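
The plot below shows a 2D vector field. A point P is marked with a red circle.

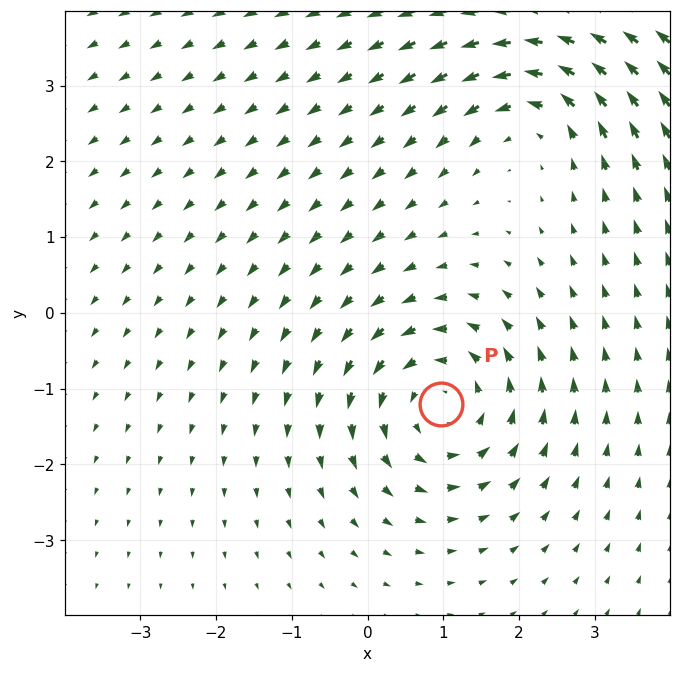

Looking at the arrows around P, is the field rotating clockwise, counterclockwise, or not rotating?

Near P at (1.0, -1.2) the arrows circulate counterclockwise. The curl (z-component) there is about +4; positive curl means counterclockwise rotation.

counterclockwise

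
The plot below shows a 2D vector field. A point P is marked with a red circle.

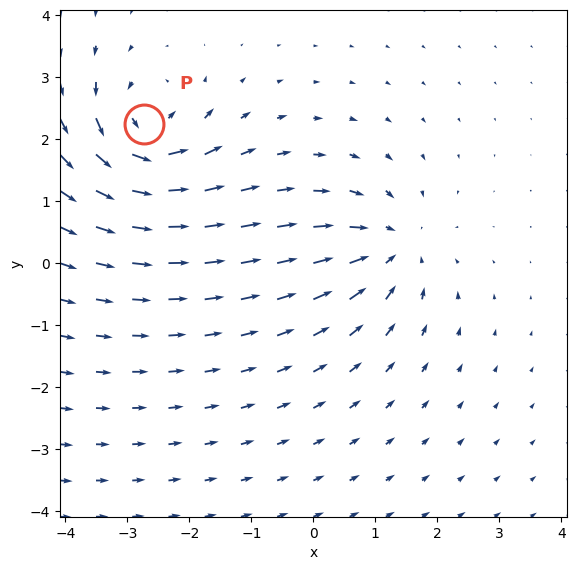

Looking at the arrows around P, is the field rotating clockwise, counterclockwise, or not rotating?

Near P at (-2.7, 2.2) the arrows circulate counterclockwise. The curl (z-component) there is about +5; positive curl means counterclockwise rotation.

counterclockwise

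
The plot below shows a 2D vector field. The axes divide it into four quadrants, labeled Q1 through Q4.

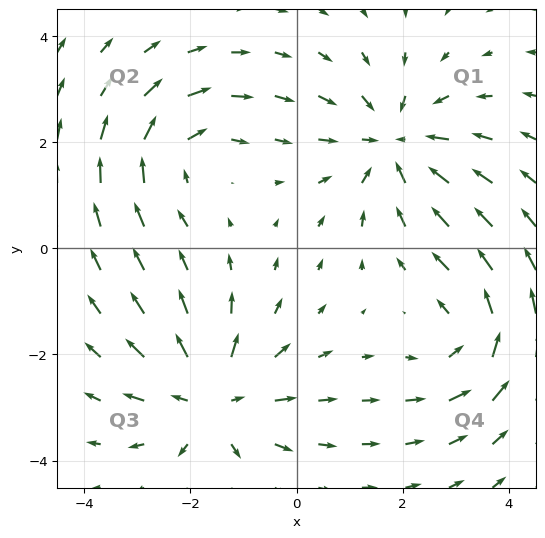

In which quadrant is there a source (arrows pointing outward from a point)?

Q3

The source sits at approximately (-1.6, -2.8), which lies in quadrant Q3. The divergence there is about +4, positive as expected for a source.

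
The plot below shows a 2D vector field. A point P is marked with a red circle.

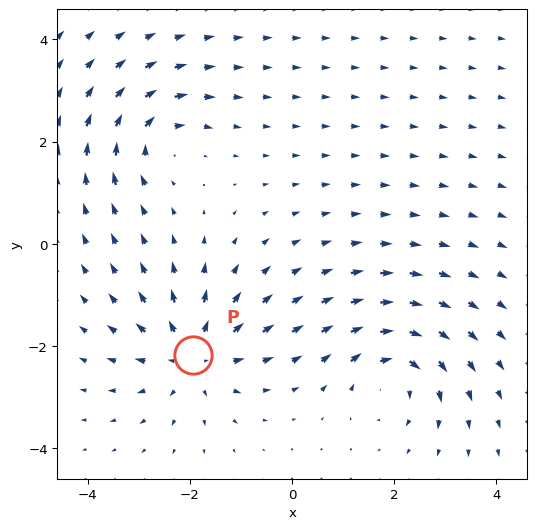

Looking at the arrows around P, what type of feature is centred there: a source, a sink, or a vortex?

At P (-1.9, -2.2) the arrows spread outward. Divergence about +5, curl ≈0 — positive divergence with near-zero curl is a source.

source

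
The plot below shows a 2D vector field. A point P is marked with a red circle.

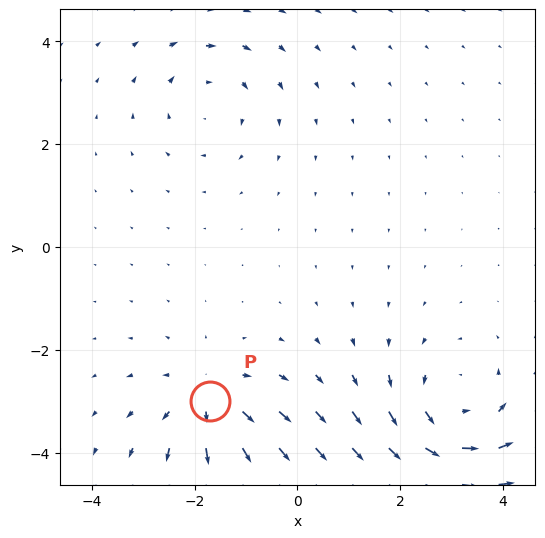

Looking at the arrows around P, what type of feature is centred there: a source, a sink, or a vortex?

source

At P (-1.7, -3.0) the arrows spread outward. Divergence about +4, curl ≈0 — positive divergence with near-zero curl is a source.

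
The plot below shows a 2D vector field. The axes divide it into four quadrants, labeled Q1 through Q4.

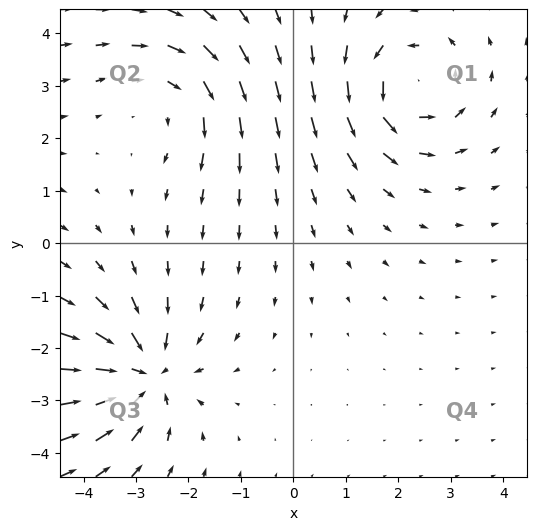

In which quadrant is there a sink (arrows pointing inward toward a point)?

Q3

The sink sits at approximately (-2.9, -2.5), which lies in quadrant Q3. The divergence there is about -5, negative as expected for a sink.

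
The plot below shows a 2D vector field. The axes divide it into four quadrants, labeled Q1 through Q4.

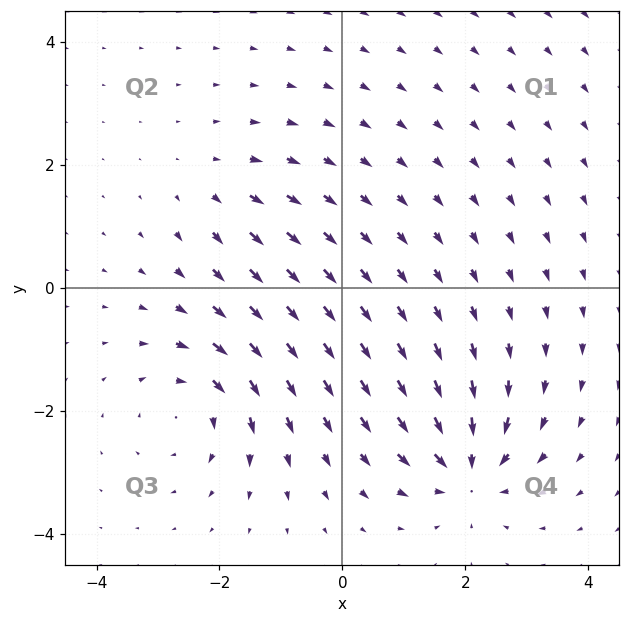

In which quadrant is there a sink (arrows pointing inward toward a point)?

The sink sits at approximately (2.0, -2.9), which lies in quadrant Q4. The divergence there is about -6, negative as expected for a sink.

Q4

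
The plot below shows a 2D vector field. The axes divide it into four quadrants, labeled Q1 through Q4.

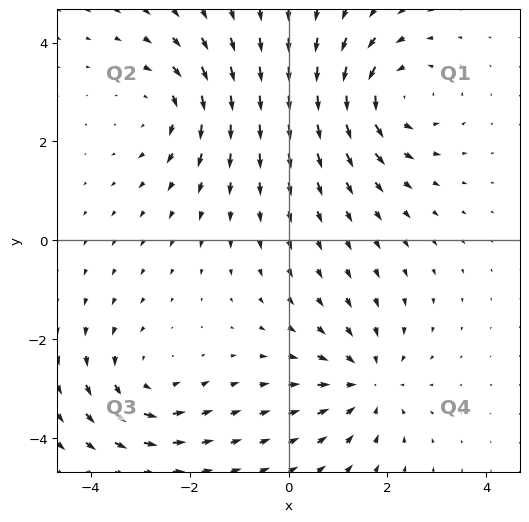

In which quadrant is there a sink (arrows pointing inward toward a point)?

The sink sits at approximately (1.6, -2.9), which lies in quadrant Q4. The divergence there is about -4, negative as expected for a sink.

Q4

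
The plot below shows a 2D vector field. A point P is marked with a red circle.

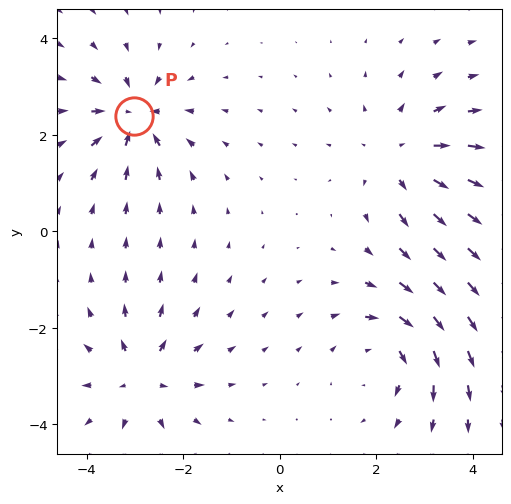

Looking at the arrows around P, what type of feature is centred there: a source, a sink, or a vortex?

sink

At P (-3.0, 2.4) the arrows converge inward. Divergence about -5, curl ≈0 — negative divergence with near-zero curl is a sink.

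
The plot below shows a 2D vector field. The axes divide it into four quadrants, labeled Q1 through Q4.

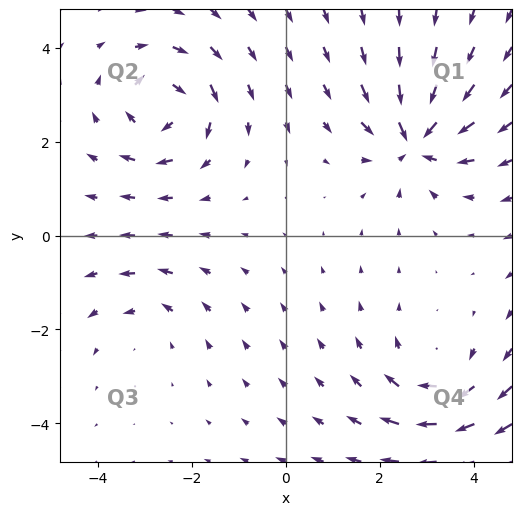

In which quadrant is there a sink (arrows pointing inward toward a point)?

Q1

The sink sits at approximately (2.8, 2.0), which lies in quadrant Q1. The divergence there is about -6, negative as expected for a sink.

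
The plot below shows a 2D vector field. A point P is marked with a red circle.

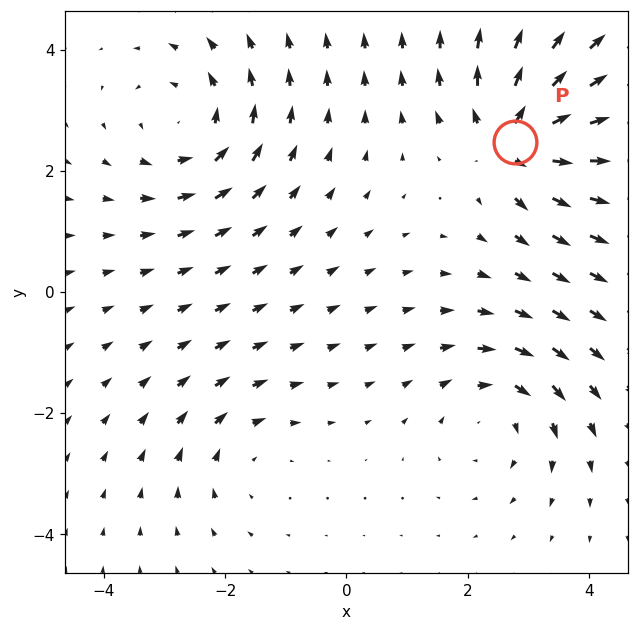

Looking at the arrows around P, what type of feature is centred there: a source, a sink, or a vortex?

source

At P (2.8, 2.5) the arrows spread outward. Divergence about +6, curl ≈0 — positive divergence with near-zero curl is a source.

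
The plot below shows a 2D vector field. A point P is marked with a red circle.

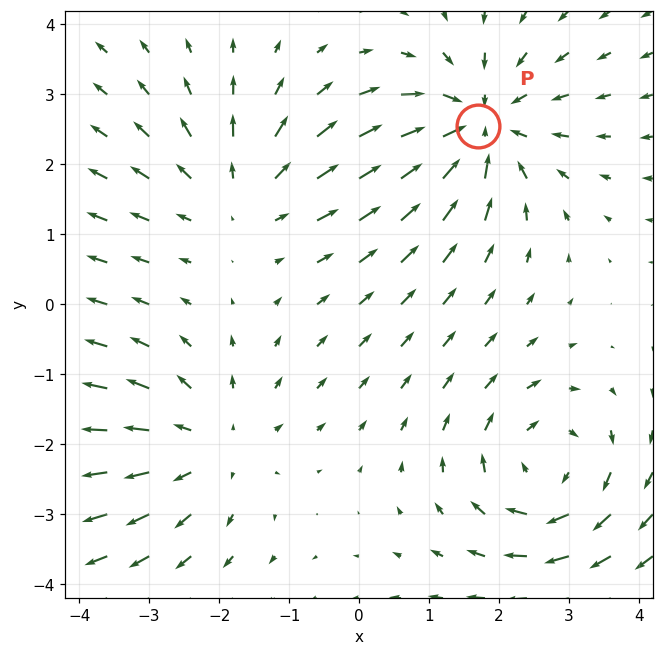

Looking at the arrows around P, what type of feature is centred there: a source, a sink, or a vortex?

At P (1.7, 2.5) the arrows converge inward. Divergence about -4, curl ≈0 — negative divergence with near-zero curl is a sink.

sink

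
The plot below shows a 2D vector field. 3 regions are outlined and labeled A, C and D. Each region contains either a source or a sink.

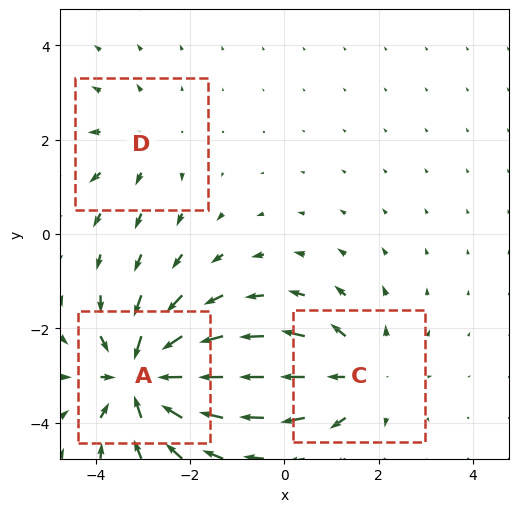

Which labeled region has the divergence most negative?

Divergence at each region's feature centre — A: about -5, C: about +3, D: about +2. Region A is most negative.

A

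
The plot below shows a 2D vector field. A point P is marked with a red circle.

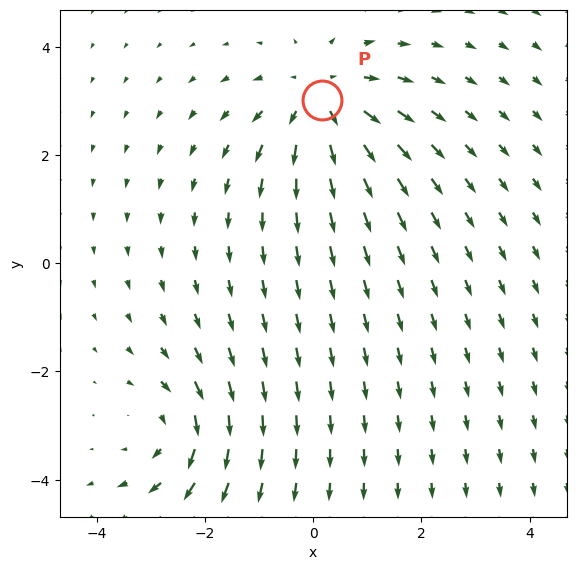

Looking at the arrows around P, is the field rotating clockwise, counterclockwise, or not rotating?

not rotating

Near P at (0.2, 3.0) the arrows show no circulation. The curl there is ≈0.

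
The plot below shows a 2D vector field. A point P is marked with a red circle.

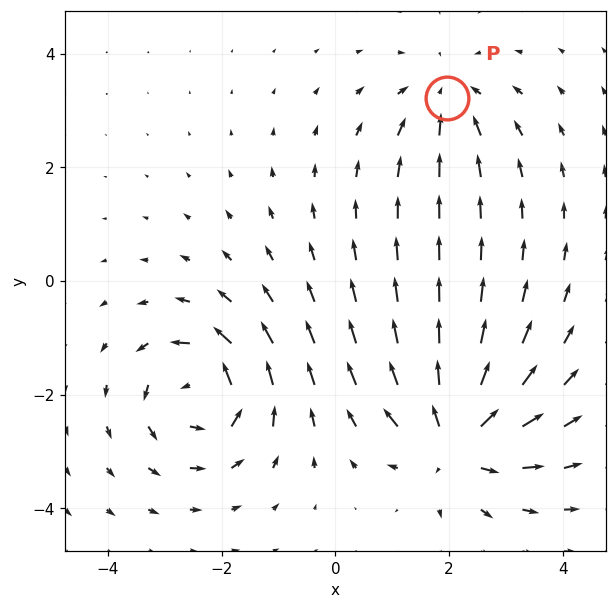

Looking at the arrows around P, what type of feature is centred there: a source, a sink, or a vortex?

sink

At P (2.0, 3.2) the arrows converge inward. Divergence about -3, curl ≈0 — negative divergence with near-zero curl is a sink.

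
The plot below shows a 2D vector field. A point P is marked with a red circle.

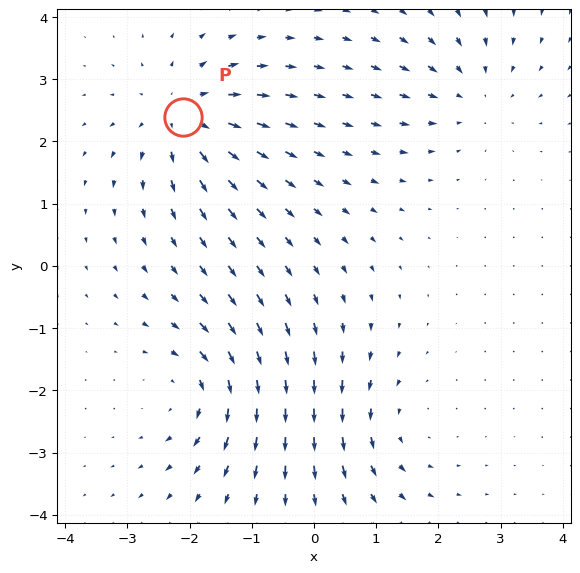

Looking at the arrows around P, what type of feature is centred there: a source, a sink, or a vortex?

At P (-2.1, 2.4) the arrows spread outward. Divergence about +6, curl ≈0 — positive divergence with near-zero curl is a source.

source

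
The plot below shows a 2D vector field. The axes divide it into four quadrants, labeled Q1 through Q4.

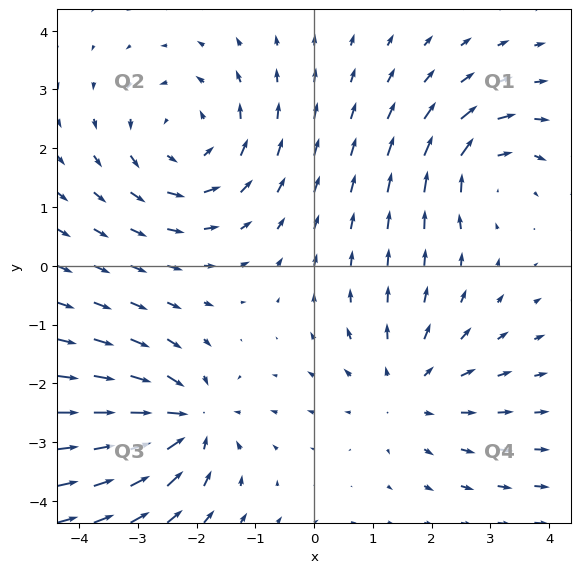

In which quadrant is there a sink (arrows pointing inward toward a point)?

The sink sits at approximately (-2.2, -2.6), which lies in quadrant Q3. The divergence there is about -4, negative as expected for a sink.

Q3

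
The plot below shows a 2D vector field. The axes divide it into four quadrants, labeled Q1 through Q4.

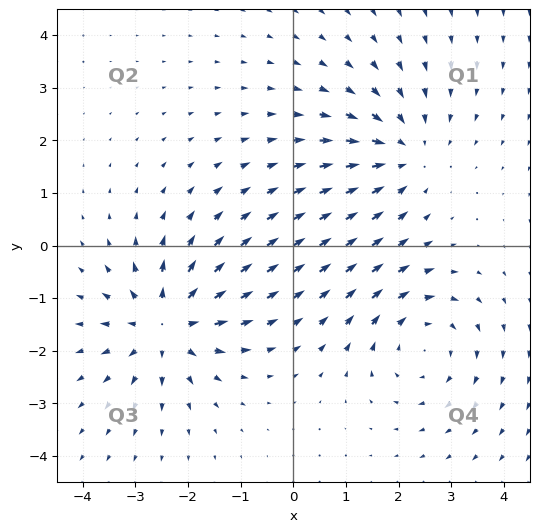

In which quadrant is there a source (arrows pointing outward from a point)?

The source sits at approximately (-2.4, -1.5), which lies in quadrant Q3. The divergence there is about +5, positive as expected for a source.

Q3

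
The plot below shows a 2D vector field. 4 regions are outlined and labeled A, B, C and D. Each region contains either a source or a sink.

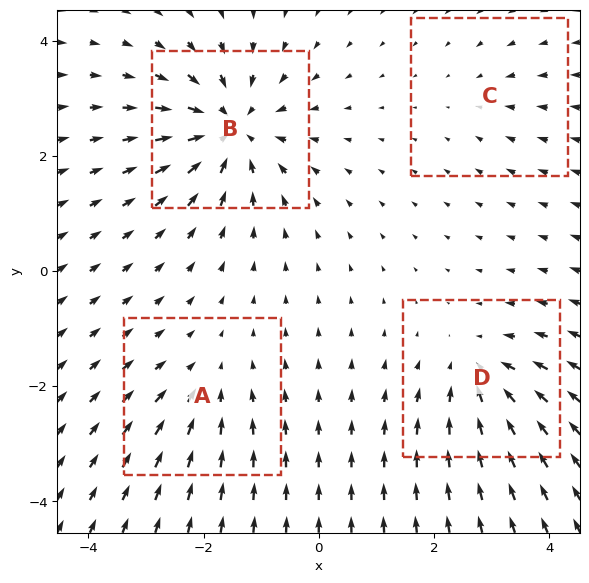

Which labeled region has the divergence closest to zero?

C

Divergence at each region's feature centre — A: about -3, B: about -7, C: about -2, D: about -5. Region C is closest to zero.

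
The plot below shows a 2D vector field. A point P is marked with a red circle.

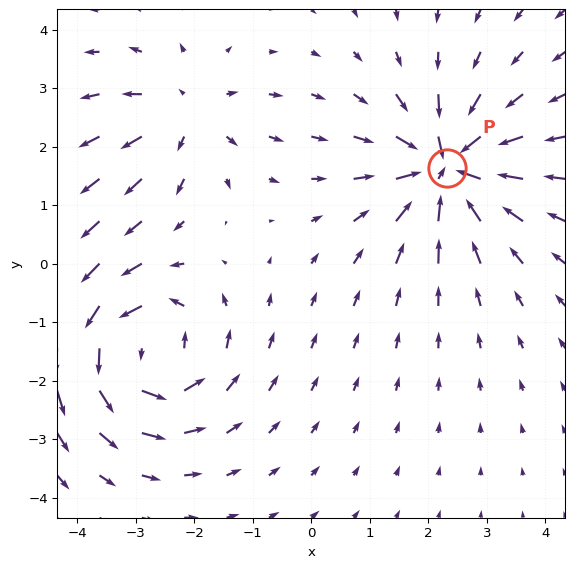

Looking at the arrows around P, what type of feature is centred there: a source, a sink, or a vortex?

At P (2.3, 1.6) the arrows converge inward. Divergence about -6, curl ≈0 — negative divergence with near-zero curl is a sink.

sink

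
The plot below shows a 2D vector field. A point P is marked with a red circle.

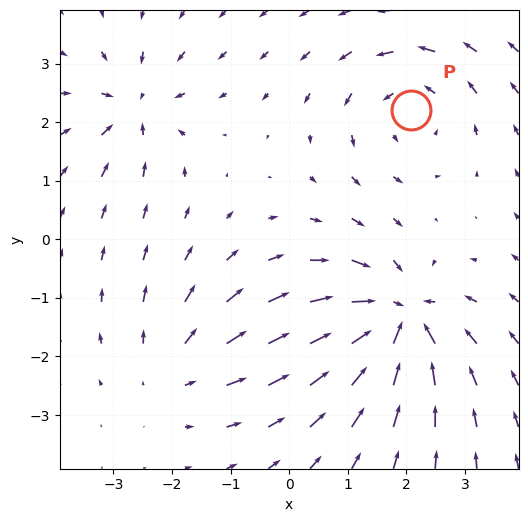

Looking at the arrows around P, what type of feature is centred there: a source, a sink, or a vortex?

At P (2.1, 2.2) the arrows circulate counterclockwise. Divergence ≈0, curl about +3 — near-zero divergence with nonzero curl is a vortex.

vortex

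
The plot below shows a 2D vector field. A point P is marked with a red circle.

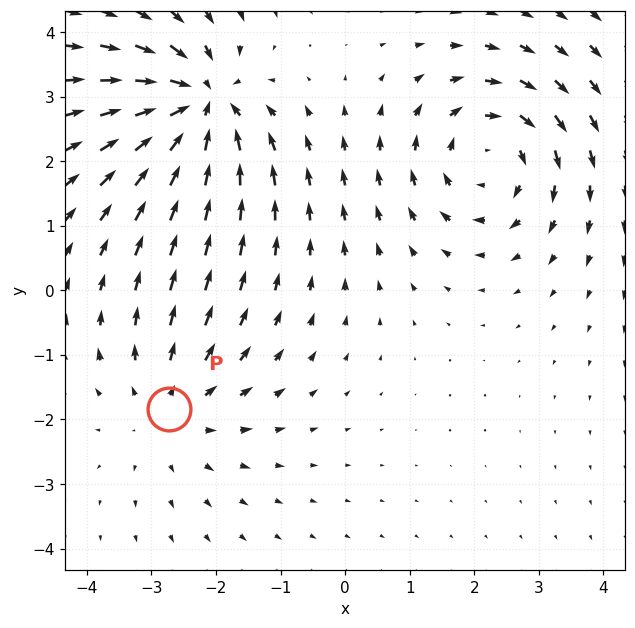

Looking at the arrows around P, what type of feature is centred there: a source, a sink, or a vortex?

source

At P (-2.7, -1.8) the arrows spread outward. Divergence about +3, curl ≈0 — positive divergence with near-zero curl is a source.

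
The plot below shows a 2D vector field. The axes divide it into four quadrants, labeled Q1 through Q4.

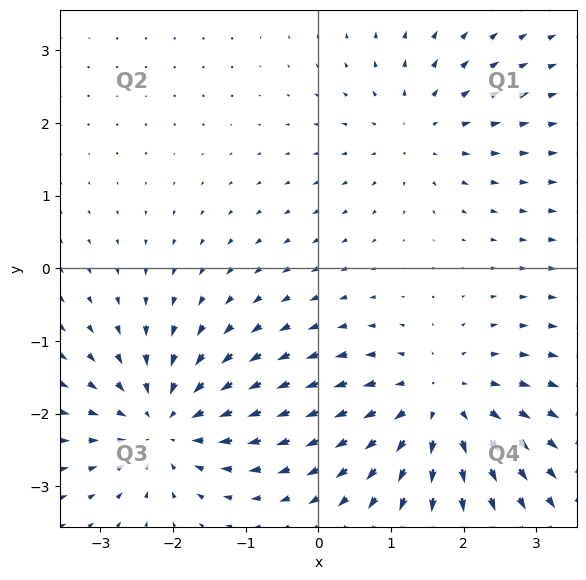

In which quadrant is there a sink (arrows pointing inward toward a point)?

The sink sits at approximately (-2.1, -2.1), which lies in quadrant Q3. The divergence there is about -5, negative as expected for a sink.

Q3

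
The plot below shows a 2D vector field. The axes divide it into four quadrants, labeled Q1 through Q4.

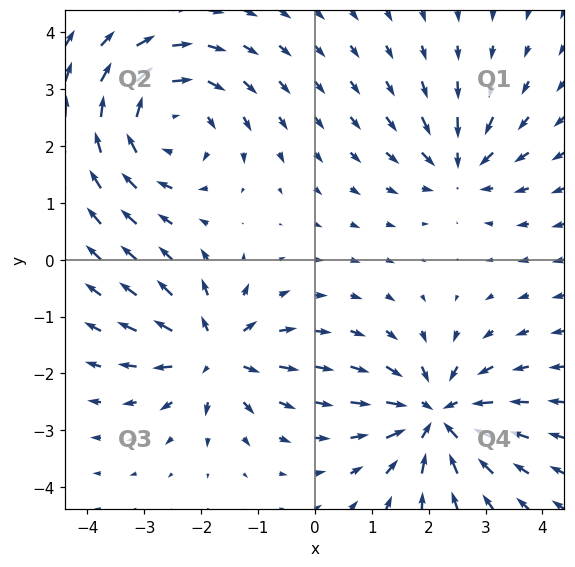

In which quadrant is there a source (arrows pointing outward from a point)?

Q3

The source sits at approximately (-1.8, -1.6), which lies in quadrant Q3. The divergence there is about +5, positive as expected for a source.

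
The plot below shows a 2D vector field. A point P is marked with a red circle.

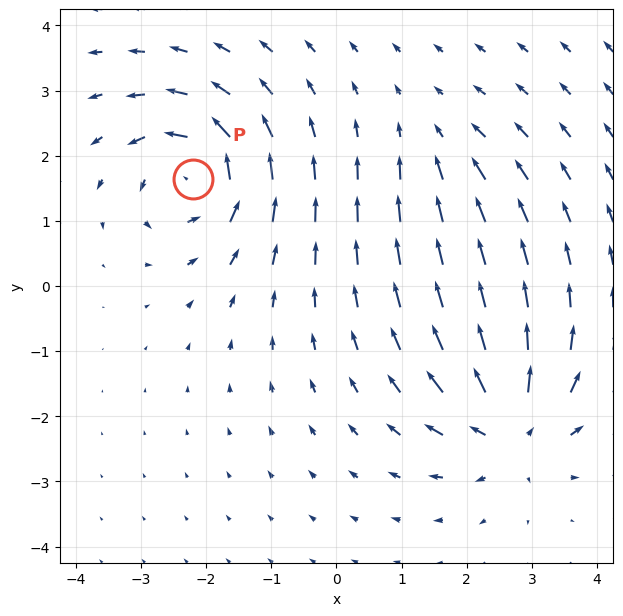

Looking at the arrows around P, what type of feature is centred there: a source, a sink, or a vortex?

vortex

At P (-2.2, 1.6) the arrows circulate counterclockwise. Divergence ≈0, curl about +7 — near-zero divergence with nonzero curl is a vortex.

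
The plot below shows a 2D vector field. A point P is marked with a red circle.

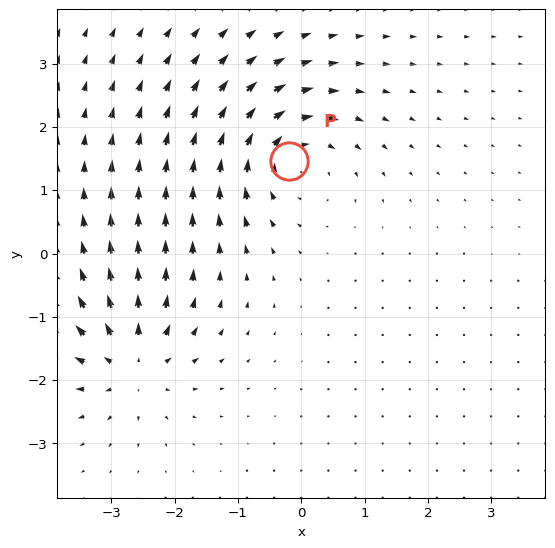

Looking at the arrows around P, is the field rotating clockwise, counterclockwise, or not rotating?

clockwise

Near P at (-0.2, 1.5) the arrows circulate clockwise. The curl (z-component) there is about -5; negative curl means clockwise rotation.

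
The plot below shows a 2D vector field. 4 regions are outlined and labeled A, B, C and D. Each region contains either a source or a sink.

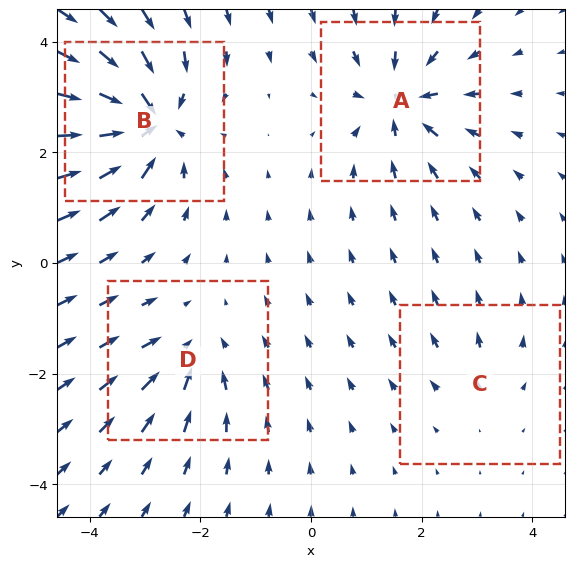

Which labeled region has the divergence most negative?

Divergence at each region's feature centre — A: about -6, B: about -8, C: about +2, D: about -4. Region B is most negative.

B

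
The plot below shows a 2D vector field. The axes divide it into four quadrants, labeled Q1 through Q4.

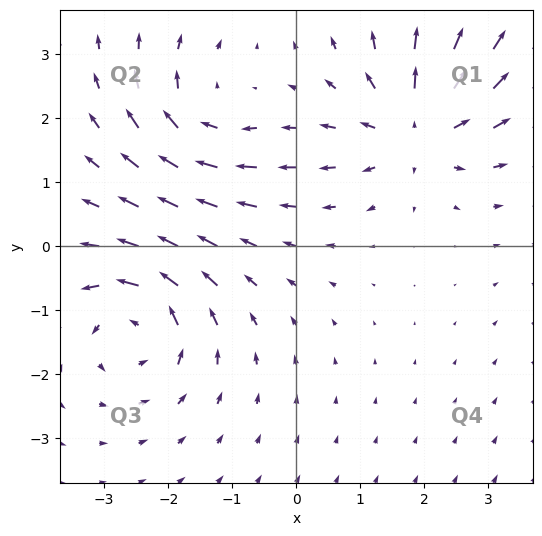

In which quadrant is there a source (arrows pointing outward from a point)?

The source sits at approximately (1.9, 1.8), which lies in quadrant Q1. The divergence there is about +5, positive as expected for a source.

Q1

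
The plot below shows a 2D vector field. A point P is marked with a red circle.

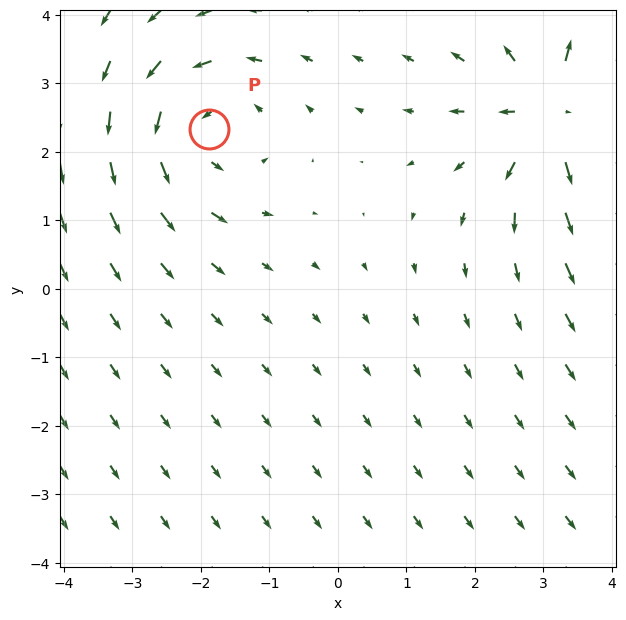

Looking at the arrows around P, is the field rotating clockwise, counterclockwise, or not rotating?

Near P at (-1.9, 2.3) the arrows circulate counterclockwise. The curl (z-component) there is about +3; positive curl means counterclockwise rotation.

counterclockwise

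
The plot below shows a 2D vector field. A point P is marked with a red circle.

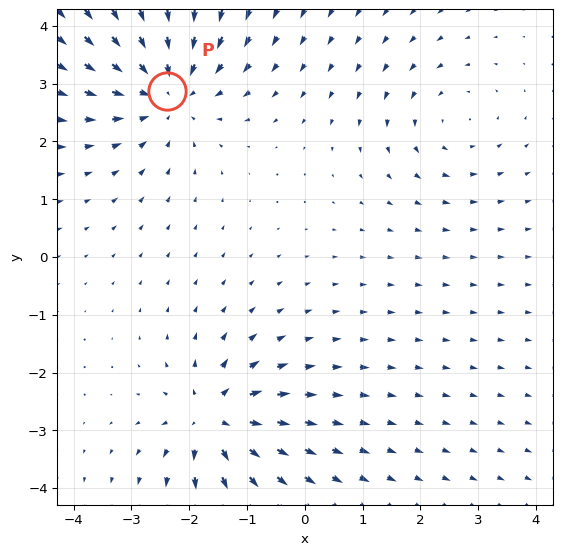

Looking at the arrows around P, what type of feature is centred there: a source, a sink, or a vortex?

sink

At P (-2.4, 2.9) the arrows converge inward. Divergence about -4, curl ≈0 — negative divergence with near-zero curl is a sink.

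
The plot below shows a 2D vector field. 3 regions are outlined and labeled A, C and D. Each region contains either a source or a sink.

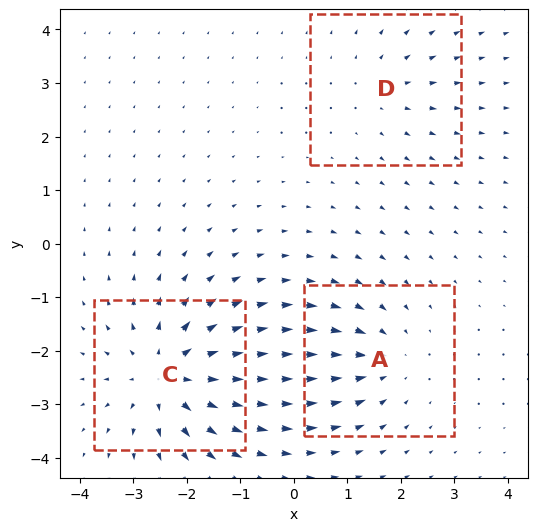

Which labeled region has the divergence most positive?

C

Divergence at each region's feature centre — A: about -3, C: about +5, D: about +2. Region C is most positive.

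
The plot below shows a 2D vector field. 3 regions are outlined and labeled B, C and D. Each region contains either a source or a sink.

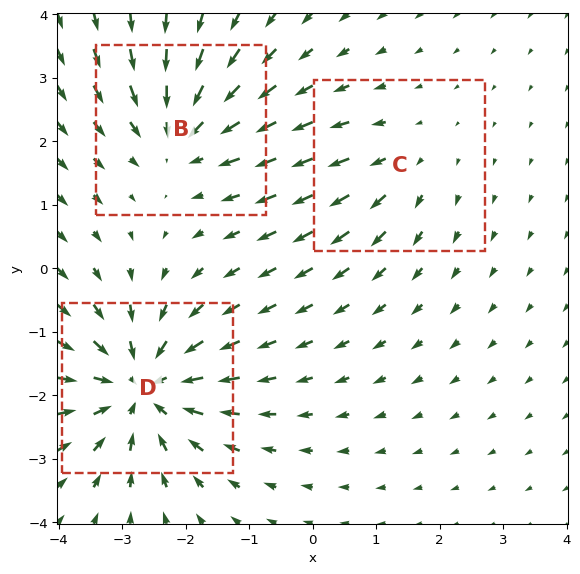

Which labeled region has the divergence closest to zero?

Divergence at each region's feature centre — B: about -3, C: about +2, D: about -5. Region C is closest to zero.

C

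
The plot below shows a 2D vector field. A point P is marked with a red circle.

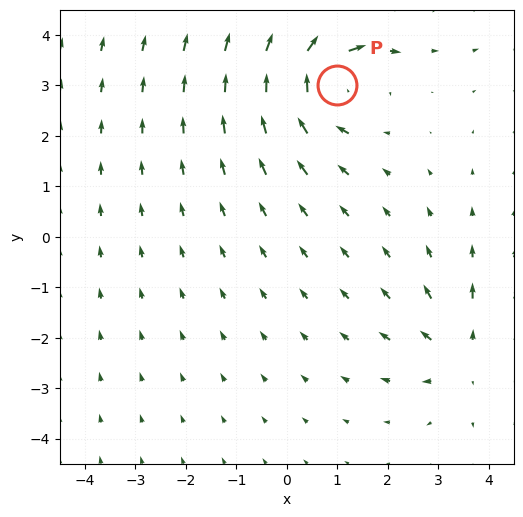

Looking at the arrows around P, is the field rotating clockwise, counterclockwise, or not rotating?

clockwise

Near P at (1.0, 3.0) the arrows circulate clockwise. The curl (z-component) there is about -5; negative curl means clockwise rotation.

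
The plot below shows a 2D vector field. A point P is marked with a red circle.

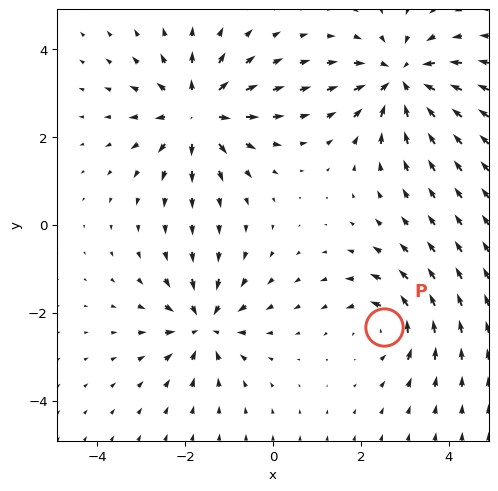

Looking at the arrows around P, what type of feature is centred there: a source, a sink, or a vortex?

At P (2.5, -2.3) the arrows circulate counterclockwise. Divergence ≈0, curl about +5 — near-zero divergence with nonzero curl is a vortex.

vortex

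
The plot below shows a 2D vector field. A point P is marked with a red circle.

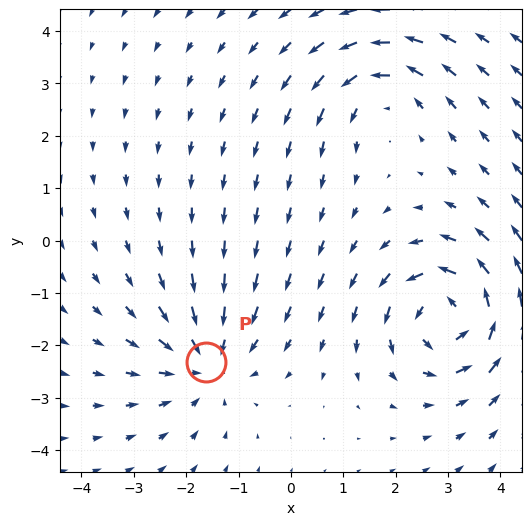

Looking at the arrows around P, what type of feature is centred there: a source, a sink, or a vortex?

sink

At P (-1.6, -2.3) the arrows converge inward. Divergence about -3, curl ≈0 — negative divergence with near-zero curl is a sink.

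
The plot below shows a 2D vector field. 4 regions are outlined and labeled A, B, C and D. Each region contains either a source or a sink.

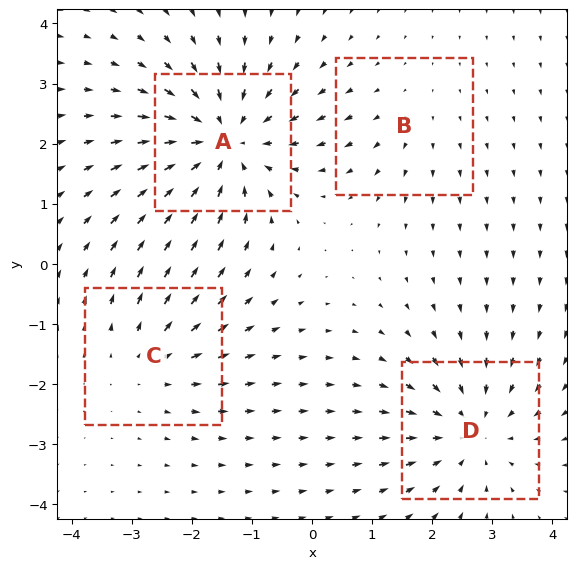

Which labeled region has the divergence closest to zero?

Divergence at each region's feature centre — A: about -5, B: about +2, C: about +3, D: about -4. Region B is closest to zero.

B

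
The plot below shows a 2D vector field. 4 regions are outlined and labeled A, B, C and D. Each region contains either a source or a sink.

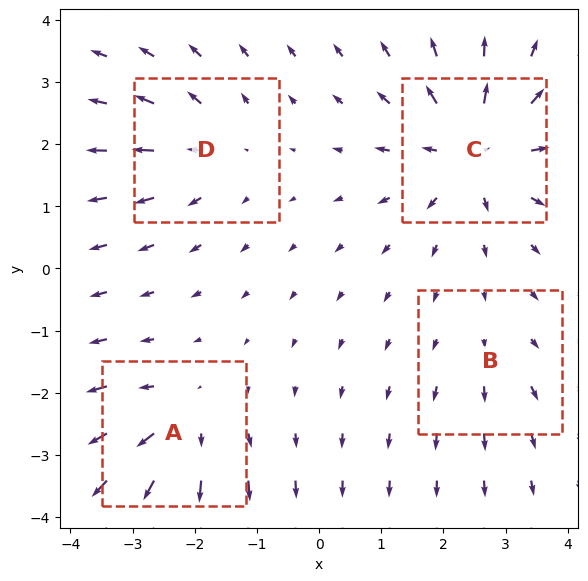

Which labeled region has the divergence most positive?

C

Divergence at each region's feature centre — A: about +5, B: about +2, C: about +7, D: about +4. Region C is most positive.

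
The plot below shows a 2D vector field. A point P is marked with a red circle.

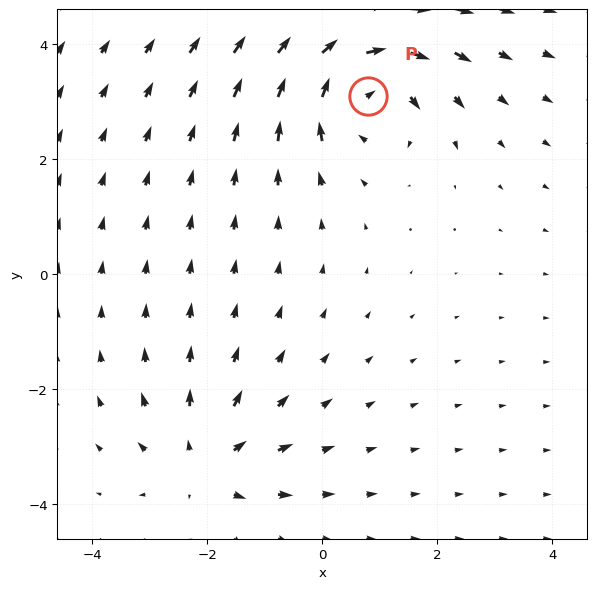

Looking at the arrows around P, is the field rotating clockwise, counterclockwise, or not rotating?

clockwise

Near P at (0.8, 3.1) the arrows circulate clockwise. The curl (z-component) there is about -4; negative curl means clockwise rotation.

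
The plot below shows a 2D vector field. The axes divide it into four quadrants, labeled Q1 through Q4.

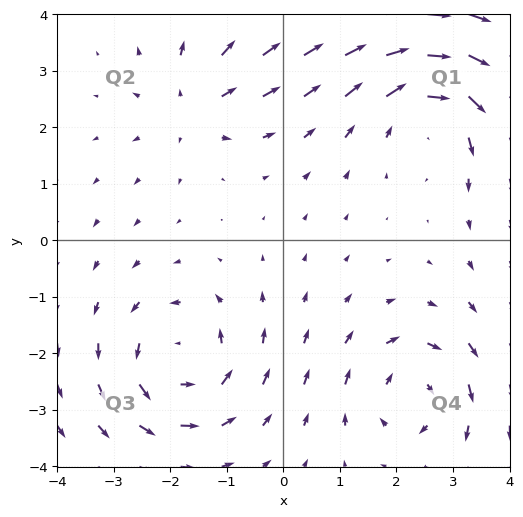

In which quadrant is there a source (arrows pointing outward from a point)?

Q2

The source sits at approximately (-1.6, 2.4), which lies in quadrant Q2. The divergence there is about +3, positive as expected for a source.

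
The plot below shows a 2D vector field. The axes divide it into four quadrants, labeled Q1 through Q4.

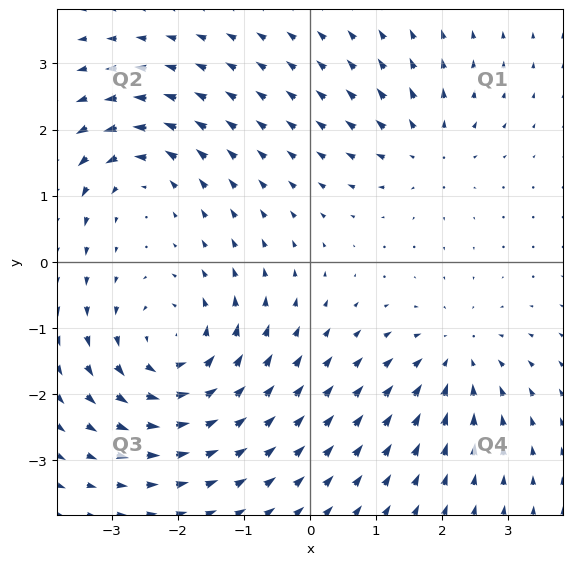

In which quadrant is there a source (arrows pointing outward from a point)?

Q1

The source sits at approximately (1.7, 1.7), which lies in quadrant Q1. The divergence there is about +3, positive as expected for a source.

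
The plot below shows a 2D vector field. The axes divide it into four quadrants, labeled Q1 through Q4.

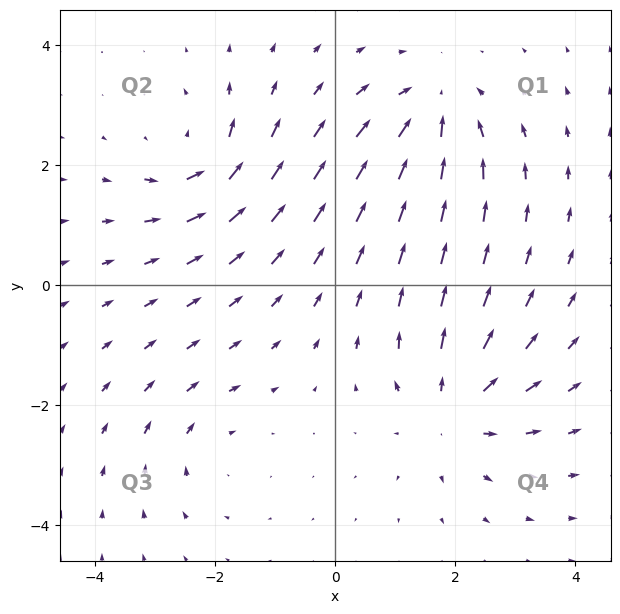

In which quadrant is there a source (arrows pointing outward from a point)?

Q4

The source sits at approximately (2.0, -2.1), which lies in quadrant Q4. The divergence there is about +4, positive as expected for a source.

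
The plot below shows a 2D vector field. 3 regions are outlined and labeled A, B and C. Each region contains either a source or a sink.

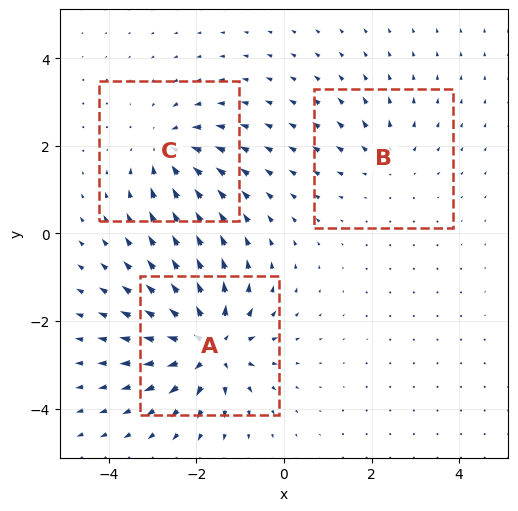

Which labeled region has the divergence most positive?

A

Divergence at each region's feature centre — A: about +6, B: about +2, C: about -4. Region A is most positive.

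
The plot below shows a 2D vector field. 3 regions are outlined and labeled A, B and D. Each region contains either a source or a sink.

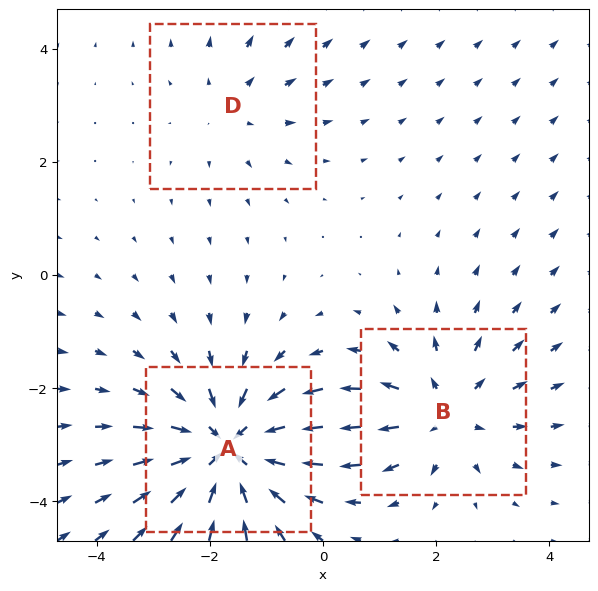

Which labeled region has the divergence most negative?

A

Divergence at each region's feature centre — A: about -4, B: about +3, D: about +2. Region A is most negative.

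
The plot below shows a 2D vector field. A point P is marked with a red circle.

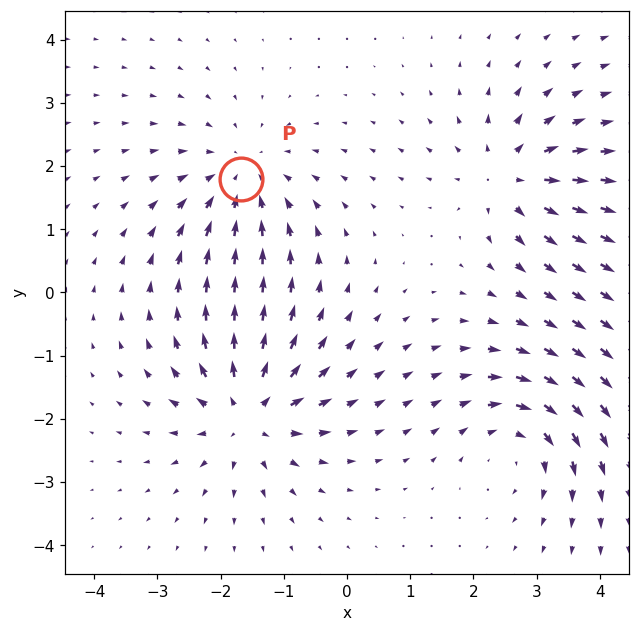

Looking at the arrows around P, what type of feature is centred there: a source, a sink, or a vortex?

sink

At P (-1.7, 1.8) the arrows converge inward. Divergence about -4, curl ≈0 — negative divergence with near-zero curl is a sink.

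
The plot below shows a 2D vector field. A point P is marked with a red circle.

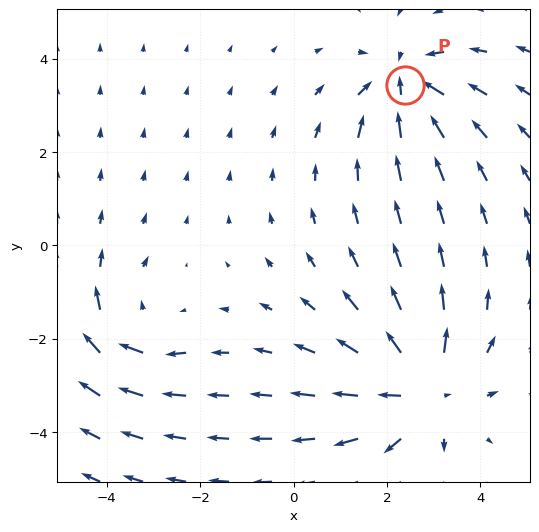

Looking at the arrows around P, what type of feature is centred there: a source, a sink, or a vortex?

At P (2.4, 3.4) the arrows converge inward. Divergence about -4, curl ≈0 — negative divergence with near-zero curl is a sink.

sink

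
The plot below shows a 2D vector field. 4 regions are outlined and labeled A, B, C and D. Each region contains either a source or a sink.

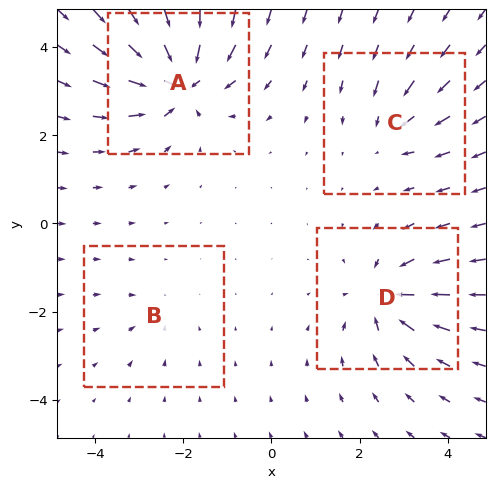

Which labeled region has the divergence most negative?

A

Divergence at each region's feature centre — A: about -9, B: about -2, C: about -4, D: about -6. Region A is most negative.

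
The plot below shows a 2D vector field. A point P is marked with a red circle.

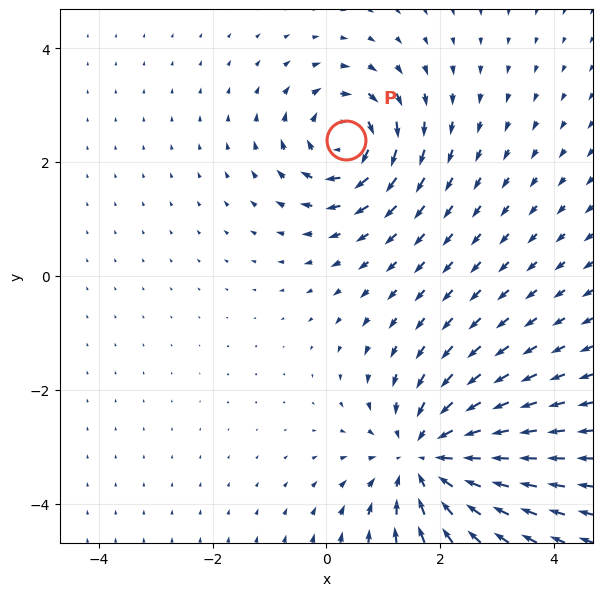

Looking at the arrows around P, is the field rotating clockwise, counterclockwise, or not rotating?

Near P at (0.3, 2.4) the arrows circulate clockwise. The curl (z-component) there is about -5; negative curl means clockwise rotation.

clockwise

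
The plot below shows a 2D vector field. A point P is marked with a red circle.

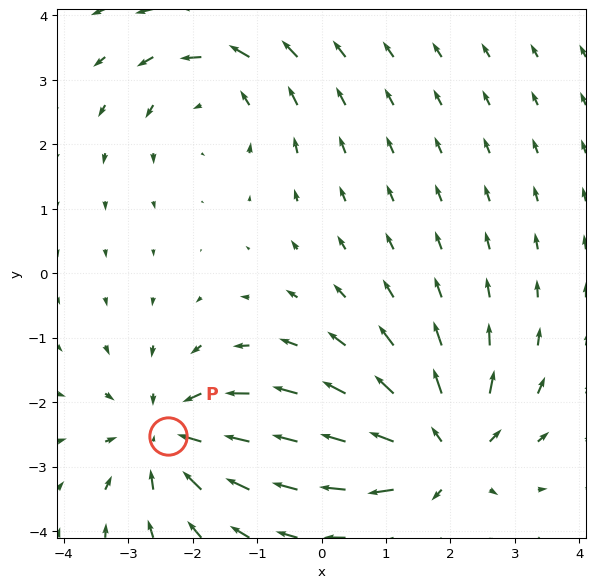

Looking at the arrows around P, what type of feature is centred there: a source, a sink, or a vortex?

sink

At P (-2.4, -2.5) the arrows converge inward. Divergence about -4, curl ≈0 — negative divergence with near-zero curl is a sink.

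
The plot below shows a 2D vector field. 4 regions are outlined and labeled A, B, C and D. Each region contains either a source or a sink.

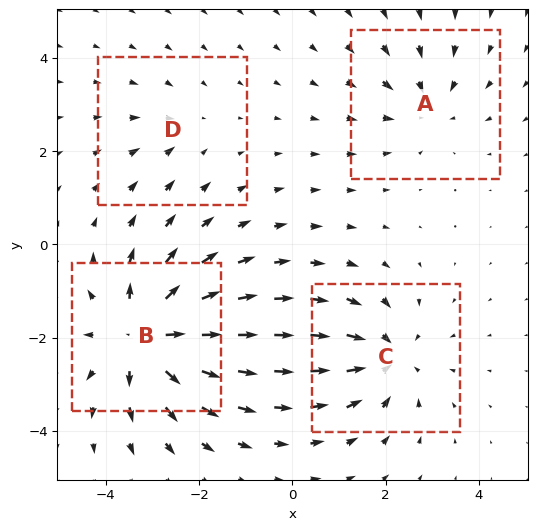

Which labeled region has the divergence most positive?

Divergence at each region's feature centre — A: about -3, B: about +7, C: about -5, D: about -2. Region B is most positive.

B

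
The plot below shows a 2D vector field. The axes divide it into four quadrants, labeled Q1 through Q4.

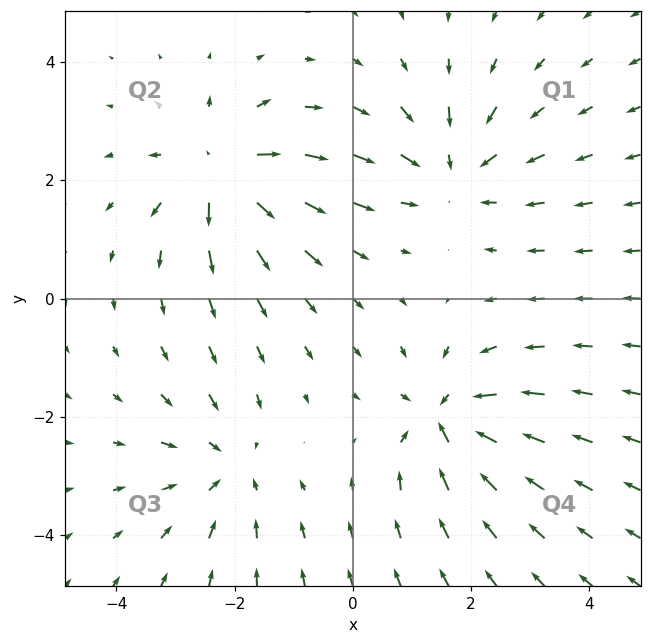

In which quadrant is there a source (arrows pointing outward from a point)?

The source sits at approximately (-2.2, 2.1), which lies in quadrant Q2. The divergence there is about +6, positive as expected for a source.

Q2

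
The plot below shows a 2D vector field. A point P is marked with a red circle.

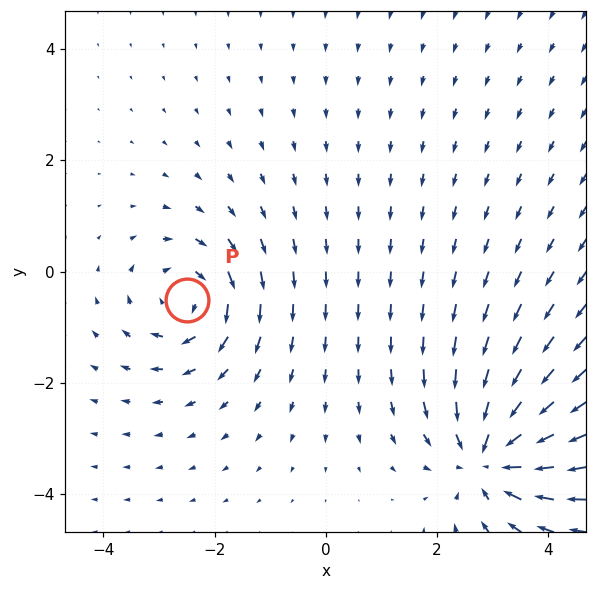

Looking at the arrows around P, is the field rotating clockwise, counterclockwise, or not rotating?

Near P at (-2.5, -0.5) the arrows circulate clockwise. The curl (z-component) there is about -4; negative curl means clockwise rotation.

clockwise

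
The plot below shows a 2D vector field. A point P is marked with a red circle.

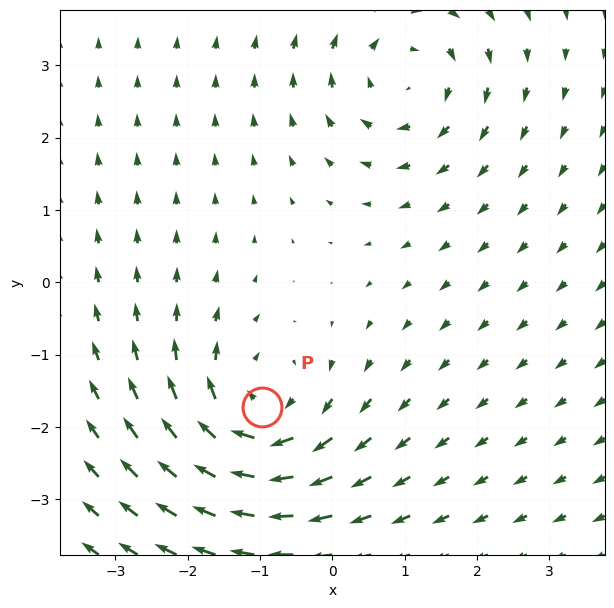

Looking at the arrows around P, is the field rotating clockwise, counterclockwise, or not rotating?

Near P at (-1.0, -1.7) the arrows circulate clockwise. The curl (z-component) there is about -4; negative curl means clockwise rotation.

clockwise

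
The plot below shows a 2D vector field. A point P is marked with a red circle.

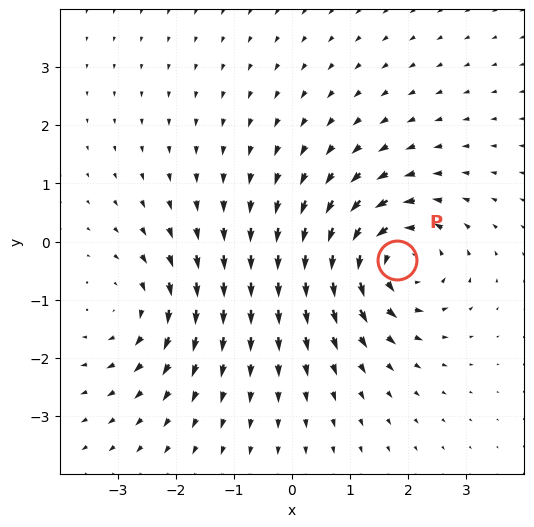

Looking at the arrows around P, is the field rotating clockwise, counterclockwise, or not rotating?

Near P at (1.8, -0.3) the arrows circulate counterclockwise. The curl (z-component) there is about +4; positive curl means counterclockwise rotation.

counterclockwise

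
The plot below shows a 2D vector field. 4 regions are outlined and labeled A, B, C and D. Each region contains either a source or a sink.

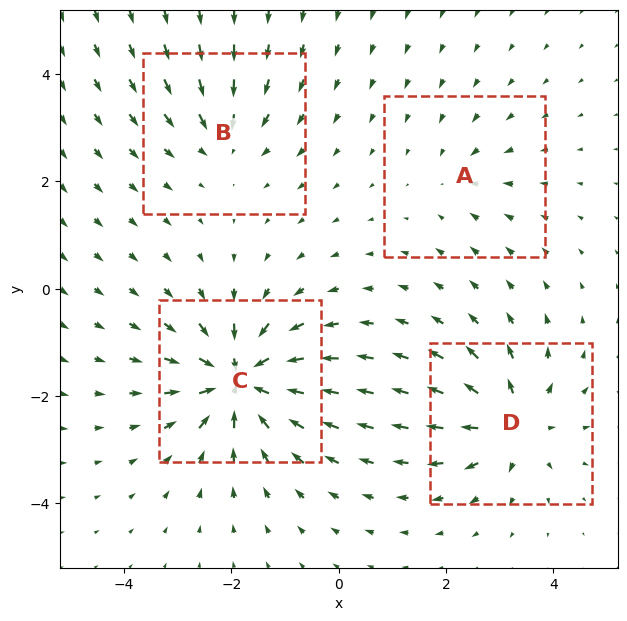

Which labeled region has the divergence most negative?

Divergence at each region's feature centre — A: about -3, B: about -4, C: about -8, D: about +6. Region C is most negative.

C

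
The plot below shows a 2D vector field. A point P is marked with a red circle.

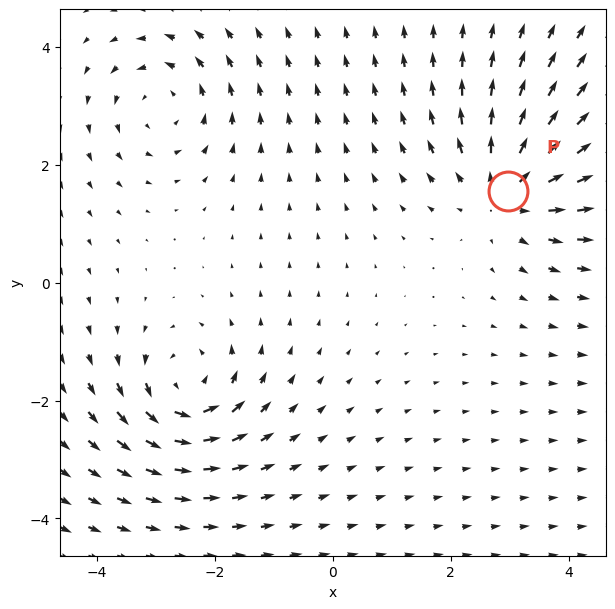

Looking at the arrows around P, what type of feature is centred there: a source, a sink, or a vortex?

At P (3.0, 1.6) the arrows spread outward. Divergence about +4, curl ≈0 — positive divergence with near-zero curl is a source.

source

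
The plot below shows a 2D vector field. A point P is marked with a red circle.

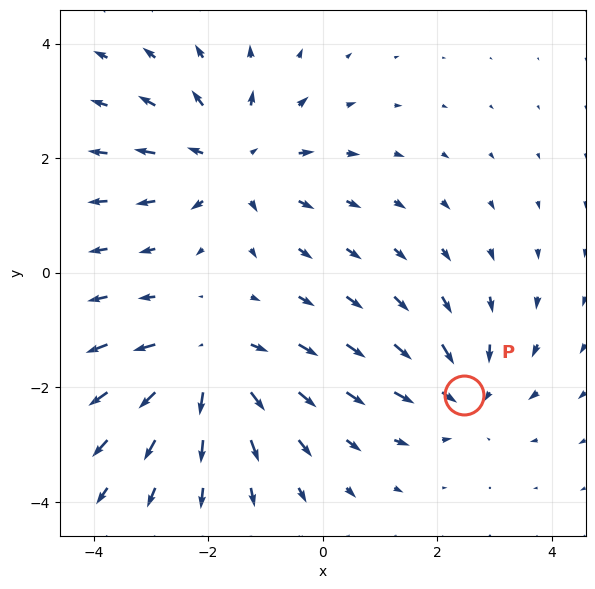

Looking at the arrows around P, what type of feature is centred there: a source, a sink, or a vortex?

At P (2.5, -2.1) the arrows converge inward. Divergence about -3, curl ≈0 — negative divergence with near-zero curl is a sink.

sink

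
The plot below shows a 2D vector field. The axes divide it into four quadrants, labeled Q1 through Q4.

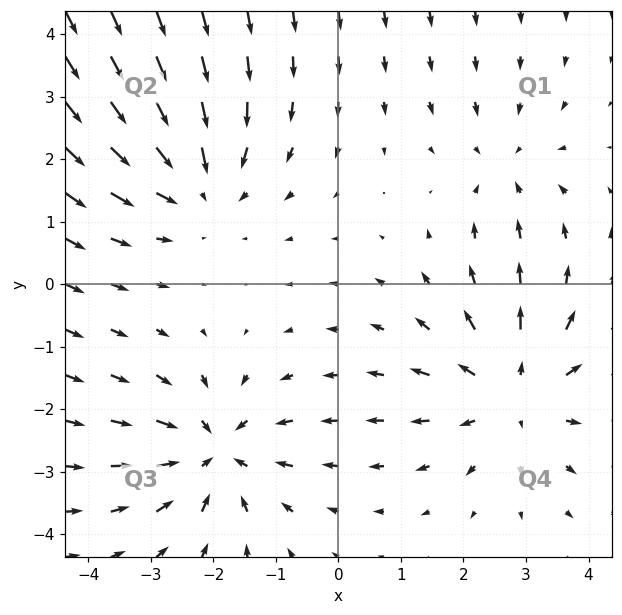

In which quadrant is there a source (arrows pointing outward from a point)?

The source sits at approximately (2.8, -1.7), which lies in quadrant Q4. The divergence there is about +4, positive as expected for a source.

Q4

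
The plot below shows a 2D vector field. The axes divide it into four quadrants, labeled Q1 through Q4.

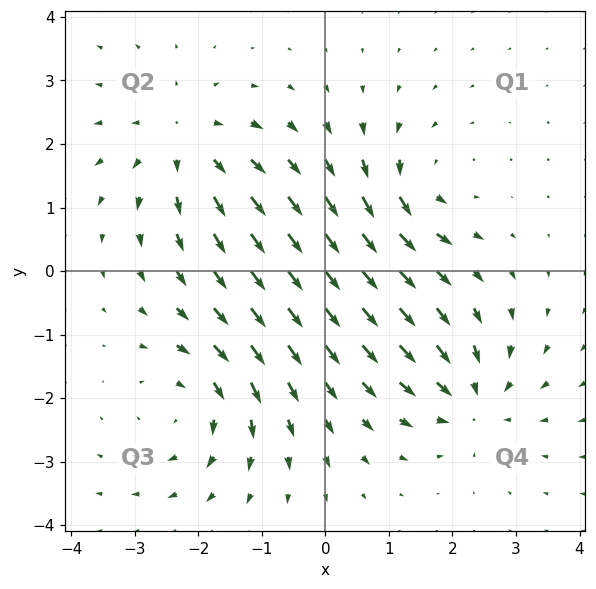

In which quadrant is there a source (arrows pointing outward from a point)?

The source sits at approximately (-2.2, 2.0), which lies in quadrant Q2. The divergence there is about +4, positive as expected for a source.

Q2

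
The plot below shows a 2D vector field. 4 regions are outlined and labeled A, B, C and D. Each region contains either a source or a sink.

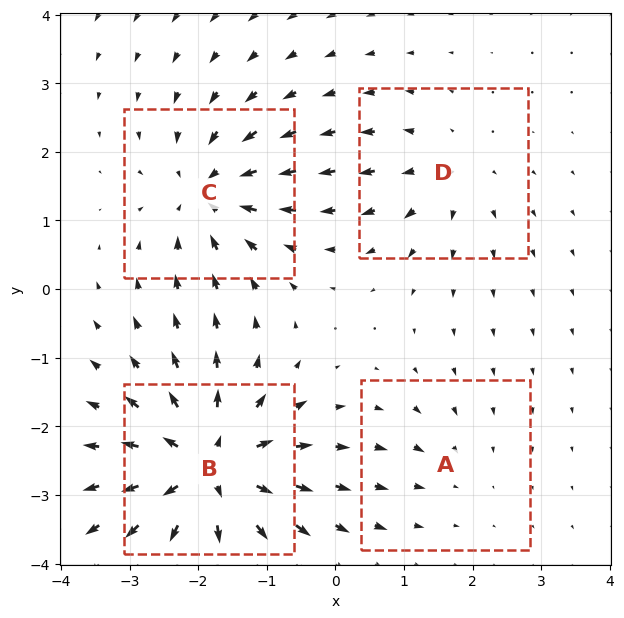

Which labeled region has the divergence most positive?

Divergence at each region's feature centre — A: about -2, B: about +9, C: about -6, D: about +4. Region B is most positive.

B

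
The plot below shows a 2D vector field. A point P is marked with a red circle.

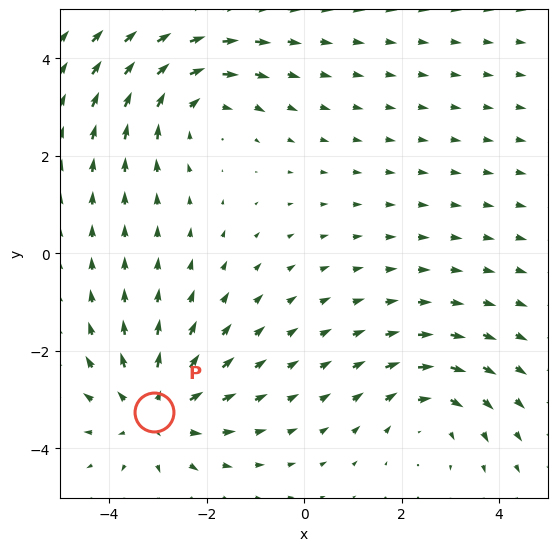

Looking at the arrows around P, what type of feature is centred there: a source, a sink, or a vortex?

At P (-3.1, -3.3) the arrows spread outward. Divergence about +4, curl ≈0 — positive divergence with near-zero curl is a source.

source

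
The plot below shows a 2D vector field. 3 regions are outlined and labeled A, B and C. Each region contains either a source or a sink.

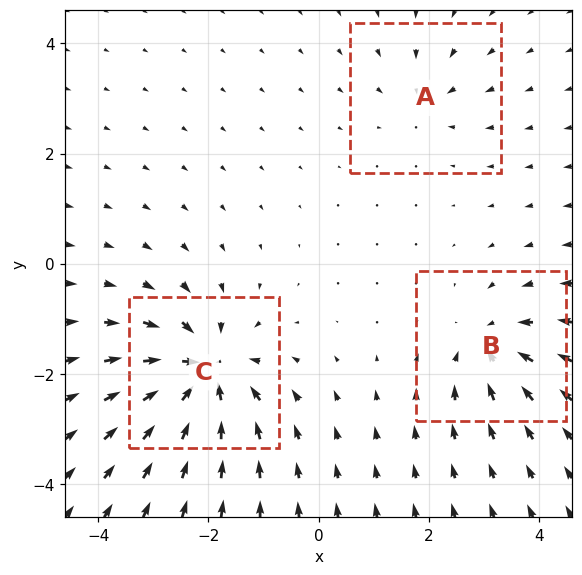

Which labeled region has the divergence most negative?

C

Divergence at each region's feature centre — A: about -2, B: about -4, C: about -6. Region C is most negative.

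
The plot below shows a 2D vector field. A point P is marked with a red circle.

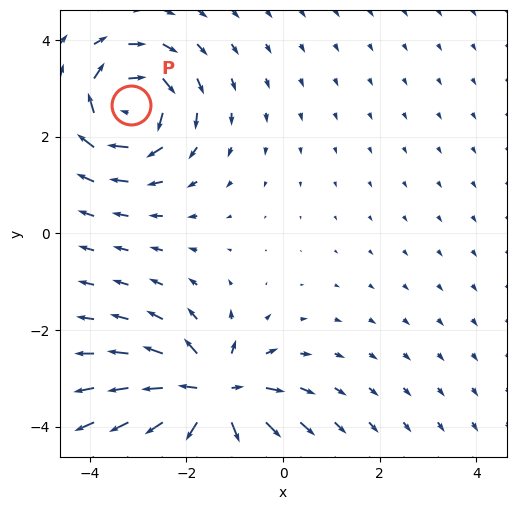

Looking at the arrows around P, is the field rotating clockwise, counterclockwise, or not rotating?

clockwise

Near P at (-3.2, 2.6) the arrows circulate clockwise. The curl (z-component) there is about -5; negative curl means clockwise rotation.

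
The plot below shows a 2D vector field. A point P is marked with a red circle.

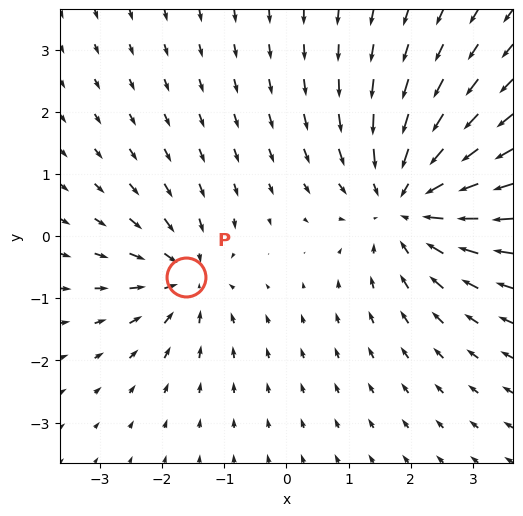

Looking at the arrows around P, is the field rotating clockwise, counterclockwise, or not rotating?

Near P at (-1.6, -0.7) the arrows show no circulation. The curl there is ≈0.

not rotating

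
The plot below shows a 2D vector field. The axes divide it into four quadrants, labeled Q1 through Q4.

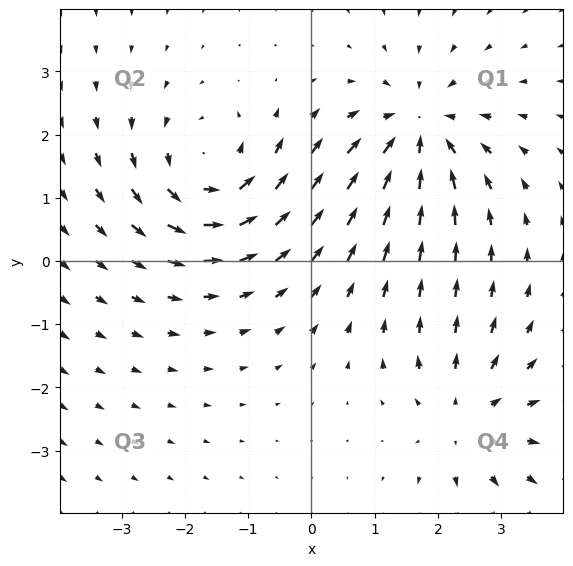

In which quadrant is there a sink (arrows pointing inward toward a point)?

Q1

The sink sits at approximately (1.7, 2.1), which lies in quadrant Q1. The divergence there is about -4, negative as expected for a sink.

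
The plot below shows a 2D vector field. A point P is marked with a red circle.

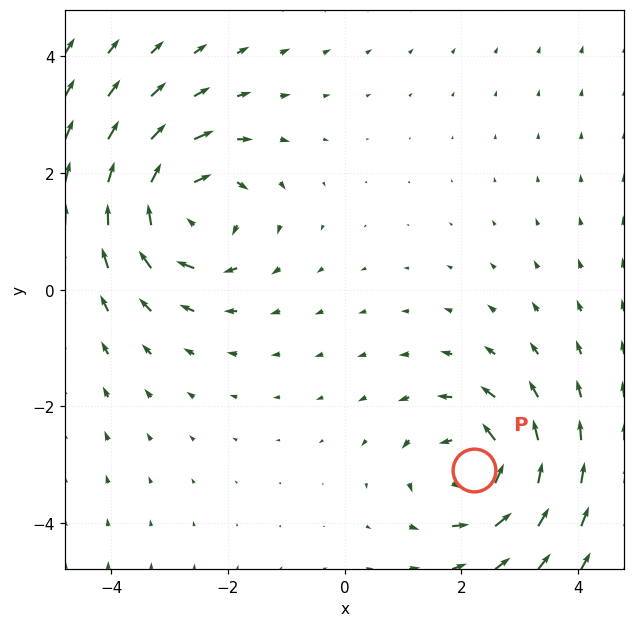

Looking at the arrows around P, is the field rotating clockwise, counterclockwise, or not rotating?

Near P at (2.2, -3.1) the arrows circulate counterclockwise. The curl (z-component) there is about +3; positive curl means counterclockwise rotation.

counterclockwise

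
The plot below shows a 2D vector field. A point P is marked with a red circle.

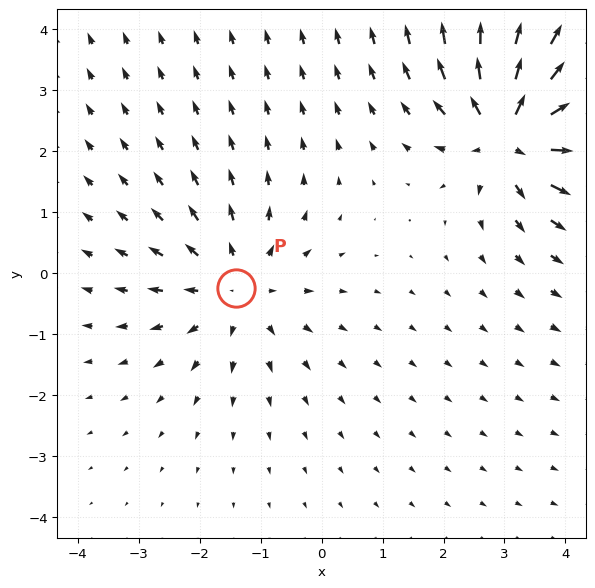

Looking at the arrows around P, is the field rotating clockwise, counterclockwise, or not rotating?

Near P at (-1.4, -0.2) the arrows show no circulation. The curl there is ≈0.

not rotating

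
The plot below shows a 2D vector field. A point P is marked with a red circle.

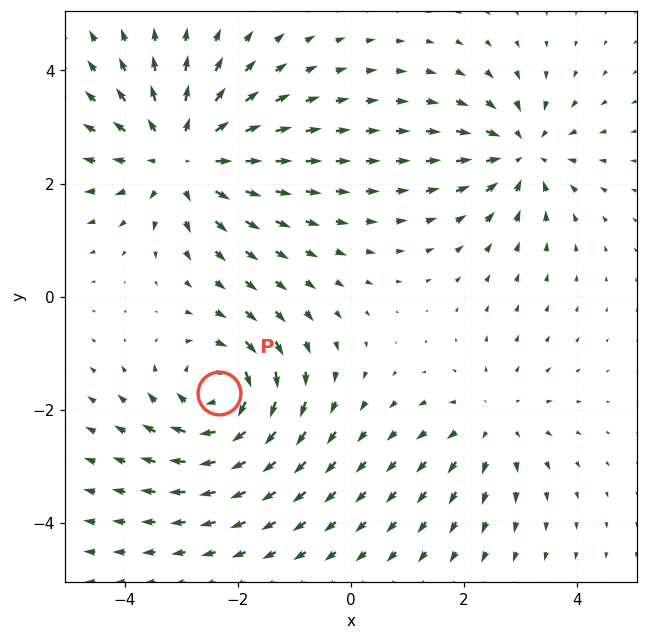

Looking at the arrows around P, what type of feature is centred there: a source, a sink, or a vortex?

vortex

At P (-2.3, -1.7) the arrows circulate clockwise. Divergence ≈0, curl about -5 — near-zero divergence with nonzero curl is a vortex.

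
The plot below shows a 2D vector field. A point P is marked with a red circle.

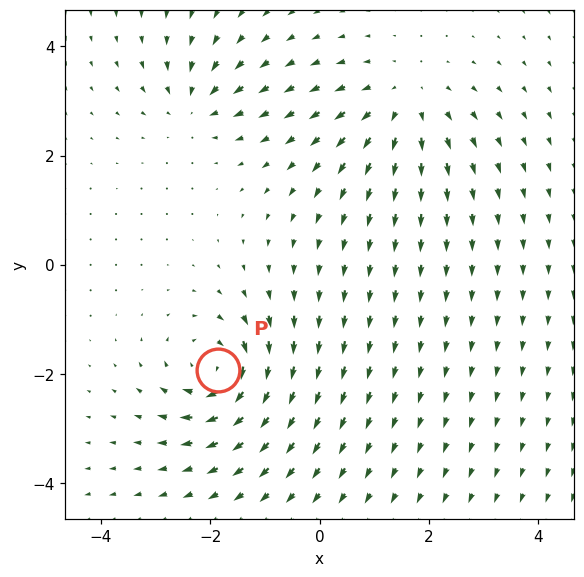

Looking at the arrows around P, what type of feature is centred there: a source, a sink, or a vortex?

At P (-1.9, -1.9) the arrows circulate clockwise. Divergence ≈0, curl about -6 — near-zero divergence with nonzero curl is a vortex.

vortex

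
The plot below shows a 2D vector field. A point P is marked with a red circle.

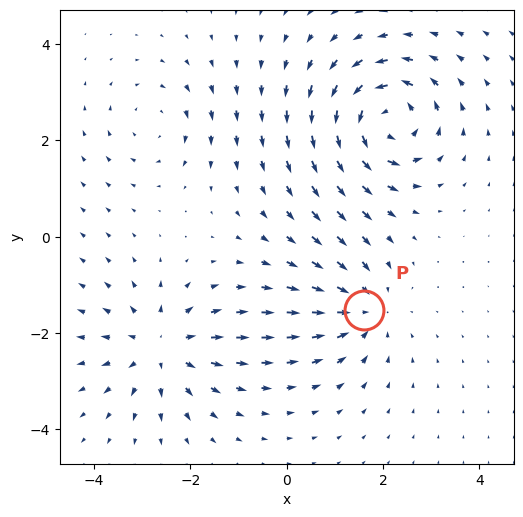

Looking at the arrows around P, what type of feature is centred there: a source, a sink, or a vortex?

At P (1.6, -1.5) the arrows converge inward. Divergence about -3, curl ≈0 — negative divergence with near-zero curl is a sink.

sink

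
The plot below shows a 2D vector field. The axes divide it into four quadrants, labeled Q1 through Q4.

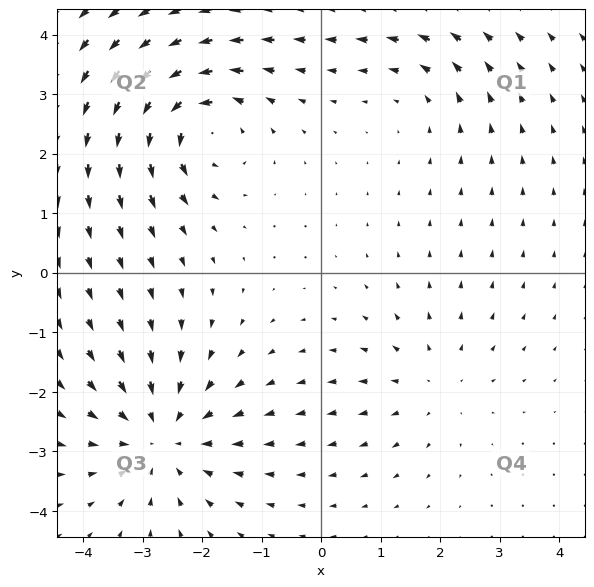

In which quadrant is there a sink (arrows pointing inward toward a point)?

The sink sits at approximately (-2.7, -2.8), which lies in quadrant Q3. The divergence there is about -4, negative as expected for a sink.

Q3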